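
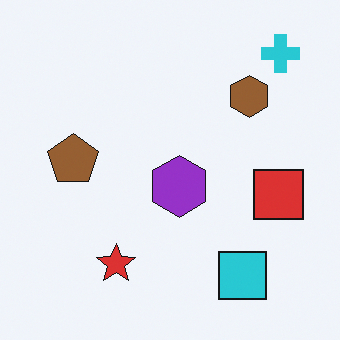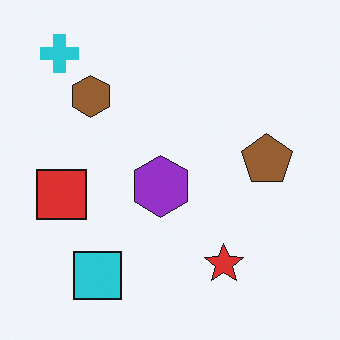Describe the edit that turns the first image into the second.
It was flipped horizontally (left ↔ right).

The cyan cross is in the top-right of the first image and the top-left of the second — shapes on opposite sides of the vertical midline have swapped in a mirror flip.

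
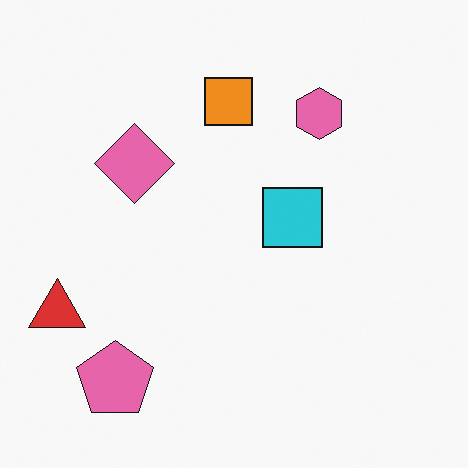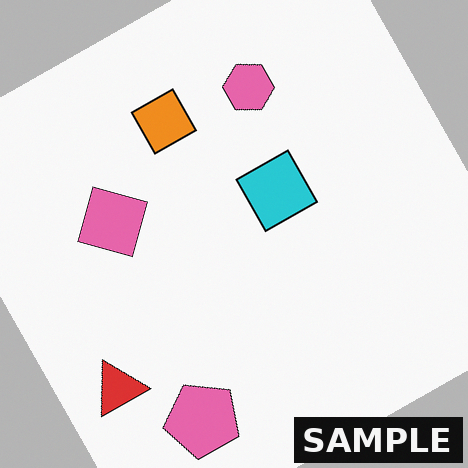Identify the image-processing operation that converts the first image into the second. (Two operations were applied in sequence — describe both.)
Rotated counter-clockwise by a moderate amount, then watermarked with the text "SAMPLE" in the lower-right corner.

Every shape is tilted by the same angle and the image corners show triangular fill wedges — a whole-image rotation by a non-right angle. A dark label reading "SAMPLE" appears in the lower-right corner.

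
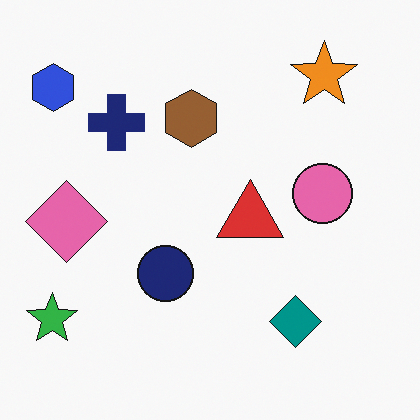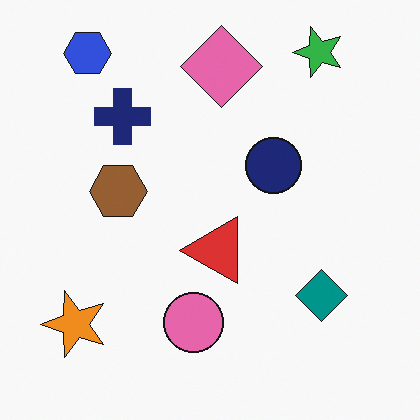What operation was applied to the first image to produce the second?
This is the original image transposed (reflected across the top-left ↔ bottom-right diagonal).

Shapes have swapped their row and column positions — what was in the top-right is now in the bottom-left — a diagonal reflection.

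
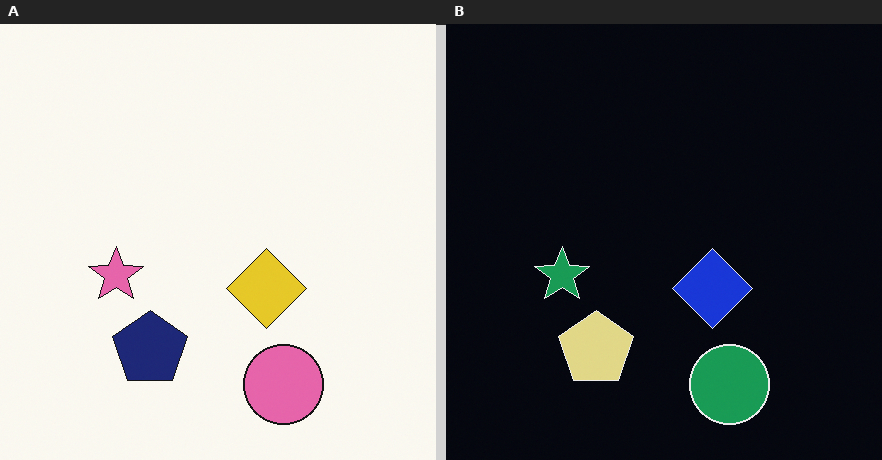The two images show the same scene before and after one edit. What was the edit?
The right (B) image is the left (A) color-inverted (negative).

The light background has become dark and every shape's color is its complement — a photographic negative.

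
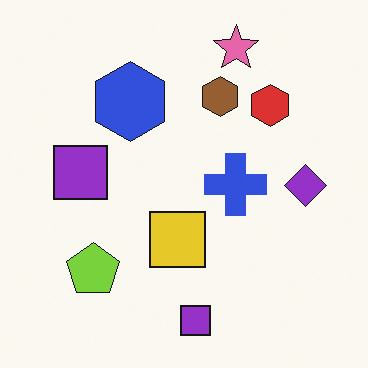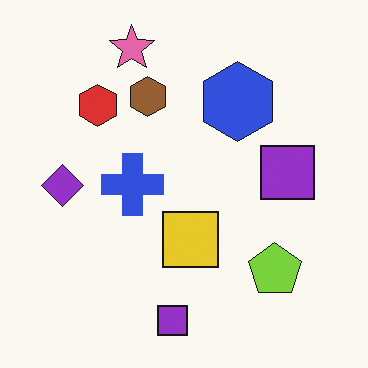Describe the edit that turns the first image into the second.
The image was flipped horizontally (left ↔ right).

The purple diamond is in the right of the first image and the left of the second — shapes on opposite sides of the vertical midline have swapped in a mirror flip.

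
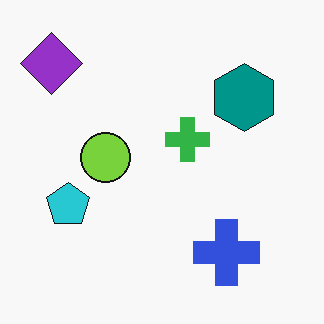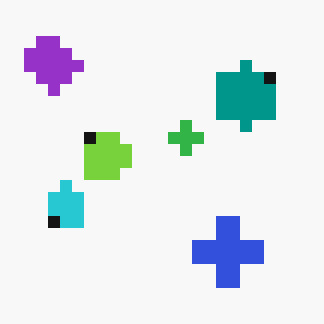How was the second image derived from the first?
This is the original image coarsely pixelated.

Shapes are reduced to large square blocks; fine edges and outlines are lost — a downscale-then-upscale (mosaic) effect.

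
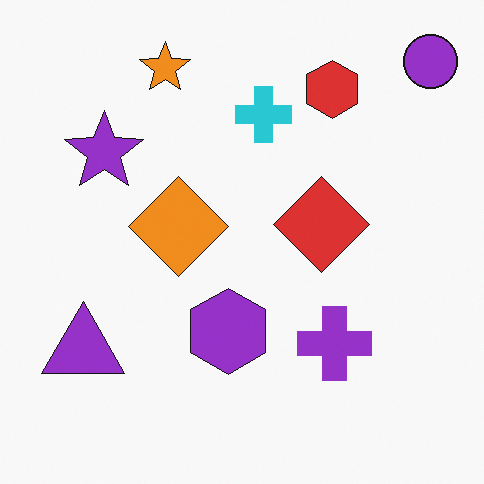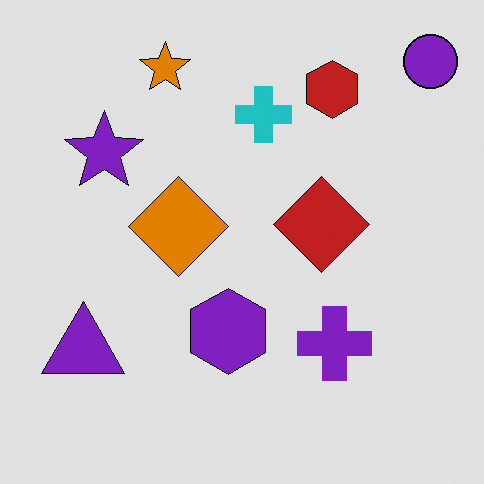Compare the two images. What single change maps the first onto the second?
Moderately posterized.

Each flat color has snapped to a coarser quantized level — most visibly, the near-white background has dropped to a flat grey.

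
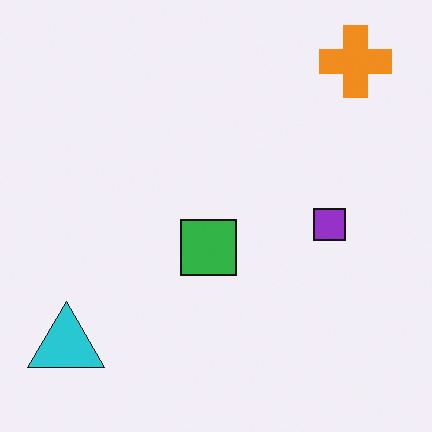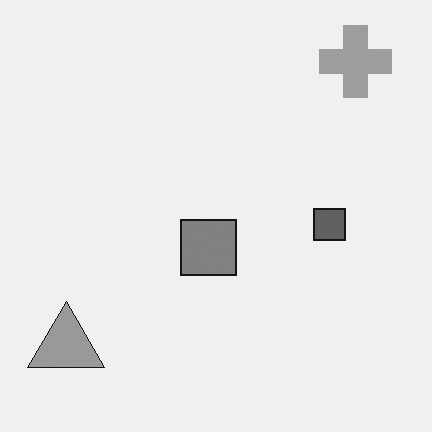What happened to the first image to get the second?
The image was converted to grayscale.

All color is removed — every shape is now a shade of grey.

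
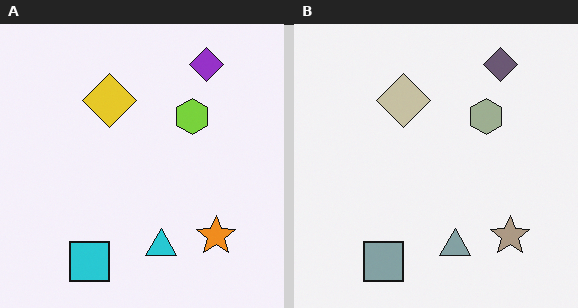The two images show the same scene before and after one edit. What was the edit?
This is the original image made much more muted (saturation change).

All colors are more muted and greyish — a global saturation change.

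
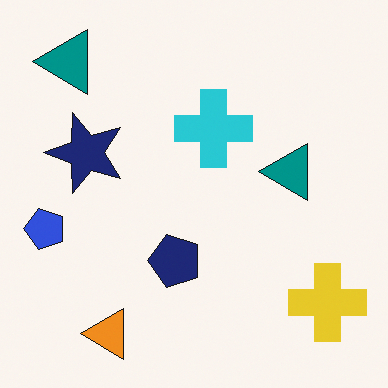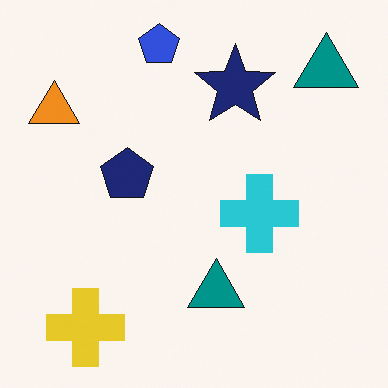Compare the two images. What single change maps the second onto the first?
The transformation is: rotated 90° counter-clockwise.

The yellow cross sits in the bottom-left of the second image and the bottom-right of the first — consistent with a whole-image 90° counter-clockwise rotation.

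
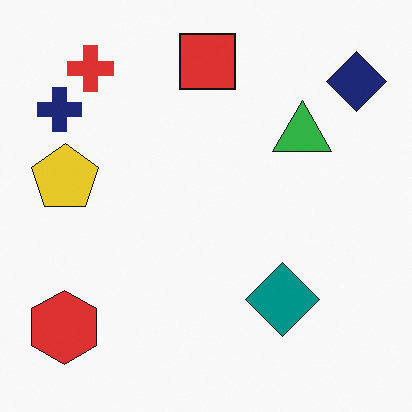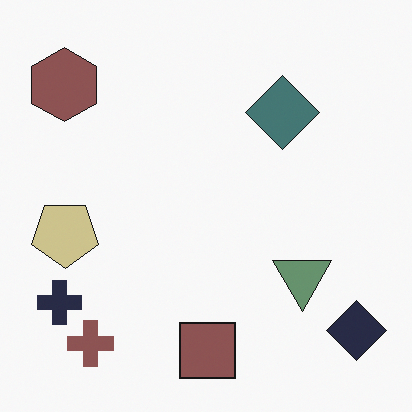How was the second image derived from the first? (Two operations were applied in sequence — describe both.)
It was flipped vertically (top ↔ bottom), then heavily desaturated.

The red square is in the top of the first image and the bottom of the second — shapes on opposite sides of the horizontal midline have swapped in a mirror flip. All colors are more muted and greyish — a global saturation change.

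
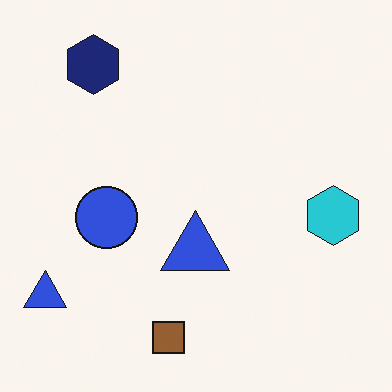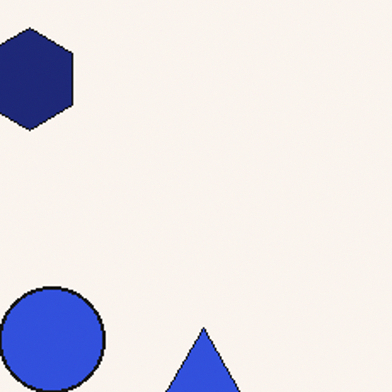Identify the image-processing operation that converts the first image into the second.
It was cropped to a noticeably smaller region and rescaled.

The visible shapes are larger and the field of view is narrower; shapes near the original edges may be partly or wholly outside the frame — a crop-and-rescale.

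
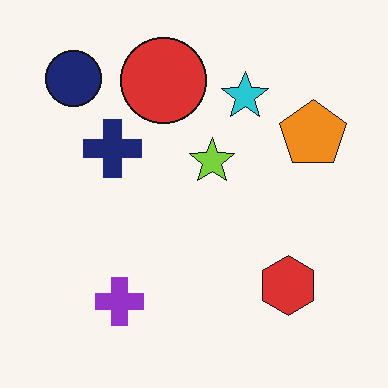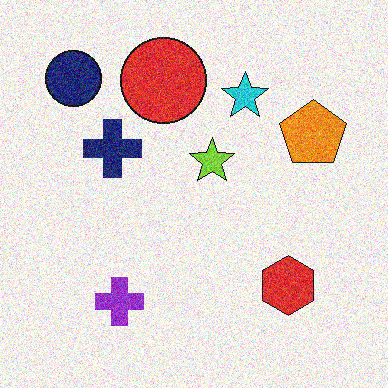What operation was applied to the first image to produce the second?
The image was degraded with strong gaussian noise.

Random speckle covers the whole image, including the flat background.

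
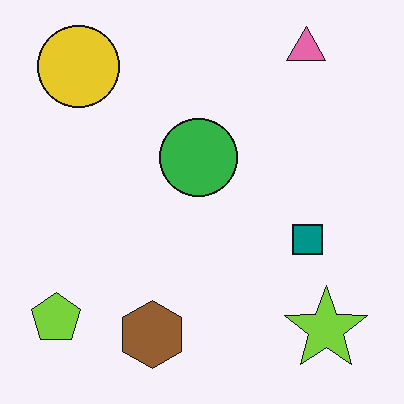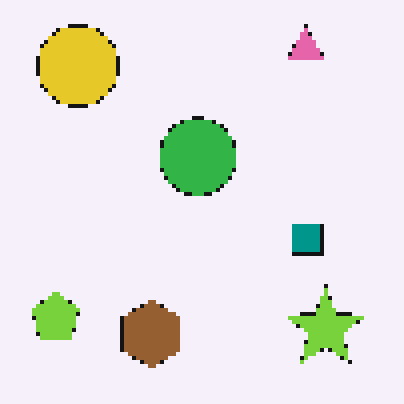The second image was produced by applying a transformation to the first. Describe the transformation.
This is the original image lightly pixelated (a mild mosaic effect).

Shapes are reduced to large square blocks; fine edges and outlines are lost — a downscale-then-upscale (mosaic) effect.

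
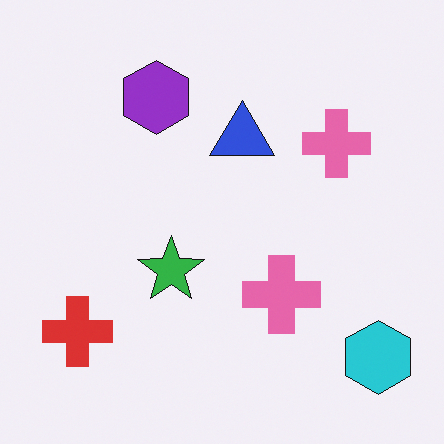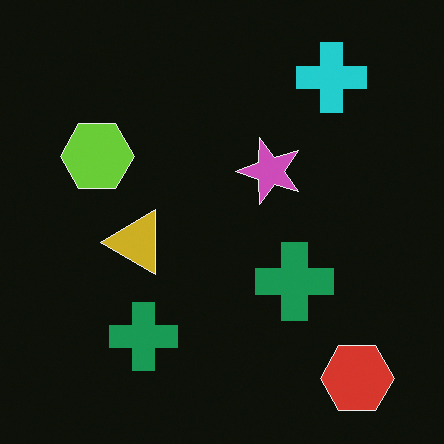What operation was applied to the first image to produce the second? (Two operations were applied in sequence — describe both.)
The second image is the first color-inverted (negative), then transposed (reflected across the top-left ↔ bottom-right diagonal).

The light background has become dark and every shape's color is its complement — a photographic negative. Shapes have swapped their row and column positions — what was in the top-right is now in the bottom-left — a diagonal reflection.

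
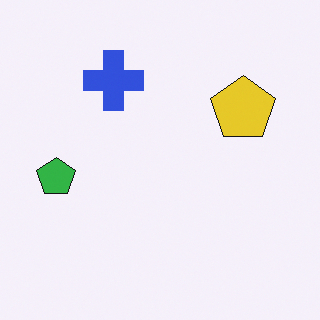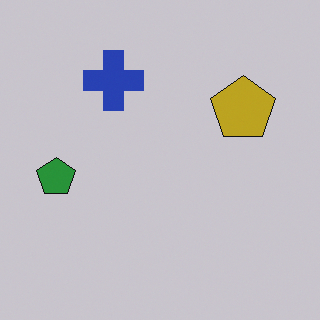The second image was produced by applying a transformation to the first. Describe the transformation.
The transformation is: slightly darkened.

Every pixel — background and shapes alike — is uniformly darkened.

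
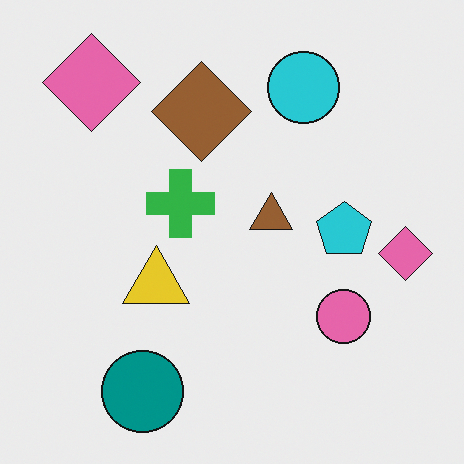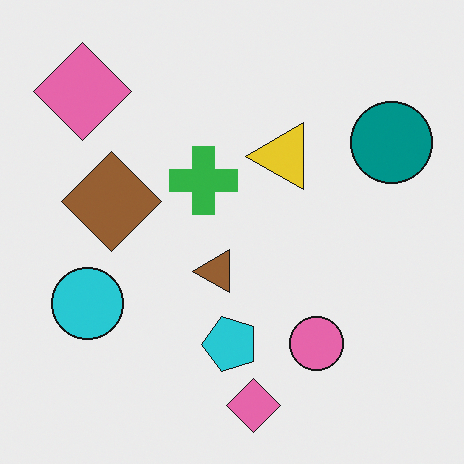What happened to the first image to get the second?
The second image is the first transposed (reflected across the top-left ↔ bottom-right diagonal).

Shapes have swapped their row and column positions — what was in the top-right is now in the bottom-left — a diagonal reflection.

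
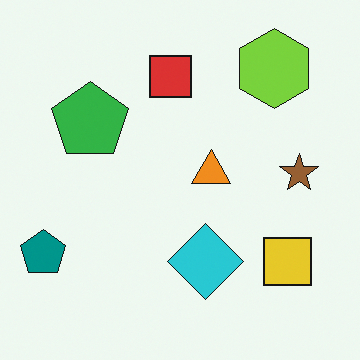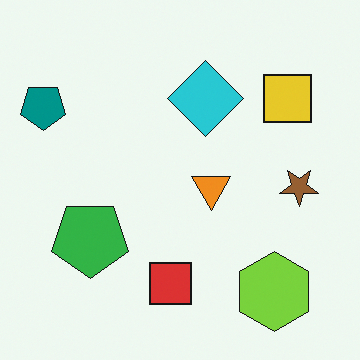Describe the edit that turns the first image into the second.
This is the original image flipped vertically (top ↔ bottom).

The lime hexagon is in the top-right of the first image and the bottom-right of the second — shapes on opposite sides of the horizontal midline have swapped in a mirror flip.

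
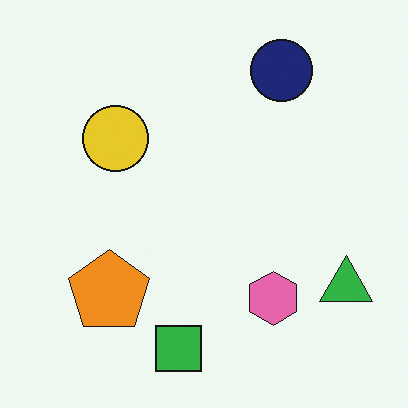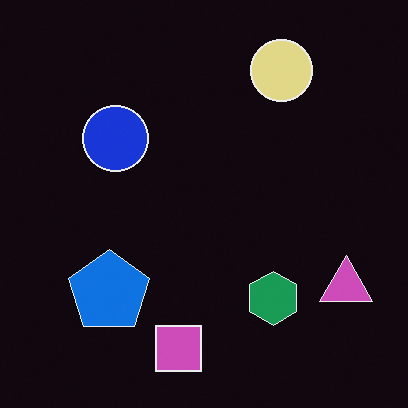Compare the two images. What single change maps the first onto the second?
This is the original image color-inverted (negative).

The light background has become dark and every shape's color is its complement — a photographic negative.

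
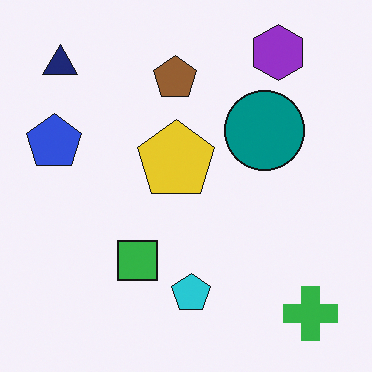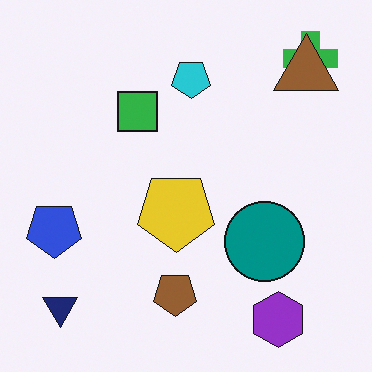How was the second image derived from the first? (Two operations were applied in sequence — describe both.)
The transformation is: flipped vertically (top ↔ bottom), then overlaid with an additional brown triangle.

The purple hexagon is in the top-right of the first image and the bottom-right of the second — shapes on opposite sides of the horizontal midline have swapped in a mirror flip. A brown triangle appears in the second image that is absent from the first.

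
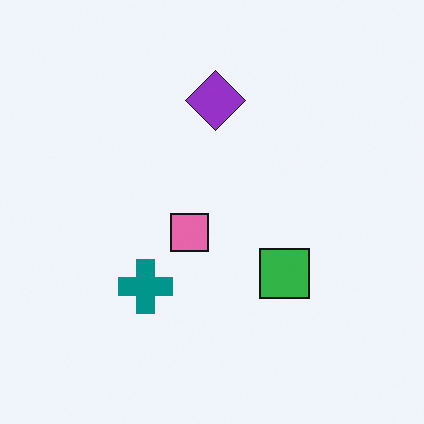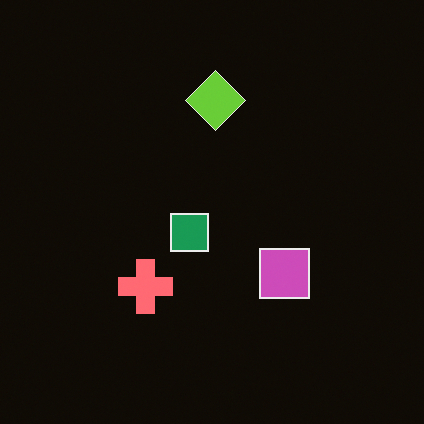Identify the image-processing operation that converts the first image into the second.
The transformation is: color-inverted (negative).

The light background has become dark and every shape's color is its complement — a photographic negative.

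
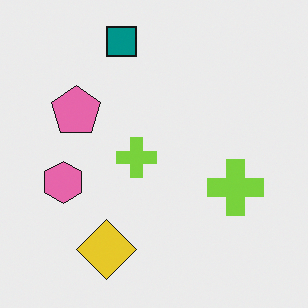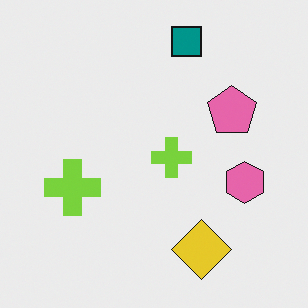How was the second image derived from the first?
This is the original image flipped horizontally (left ↔ right).

The pink hexagon is in the left of the first image and the right of the second — shapes on opposite sides of the vertical midline have swapped in a mirror flip.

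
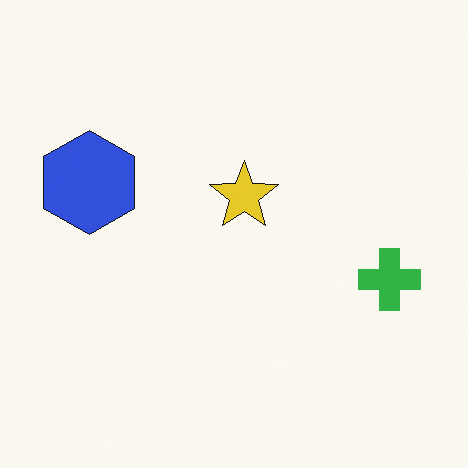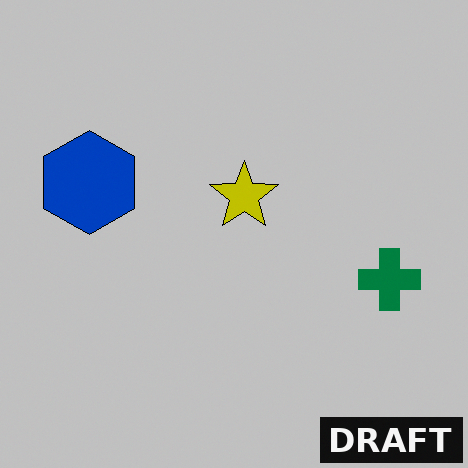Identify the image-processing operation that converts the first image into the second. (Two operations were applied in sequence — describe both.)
This is the original image heavily posterized to just a handful of flat colors, then watermarked with the text "DRAFT" in the lower-right corner.

Each flat color has snapped to a coarser quantized level — most visibly, the near-white background has dropped to a flat grey. A dark label reading "DRAFT" appears in the lower-right corner.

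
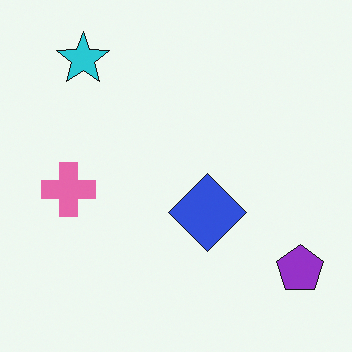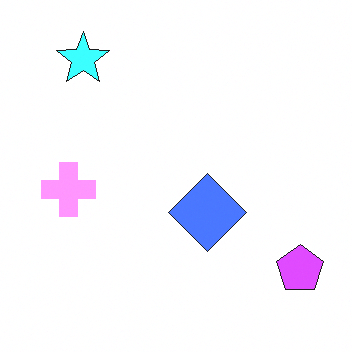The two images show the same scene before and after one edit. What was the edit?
This is the original image substantially brightened.

Every pixel — background and shapes alike — is uniformly brightened.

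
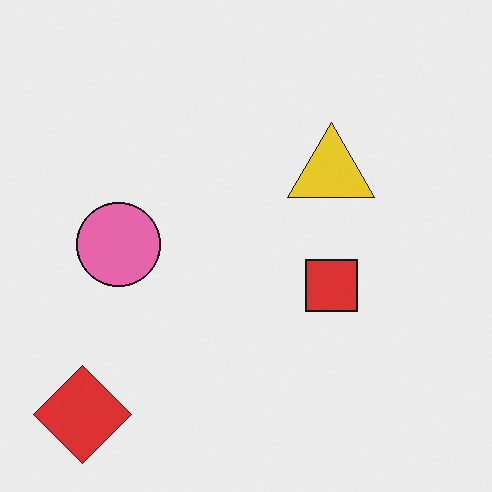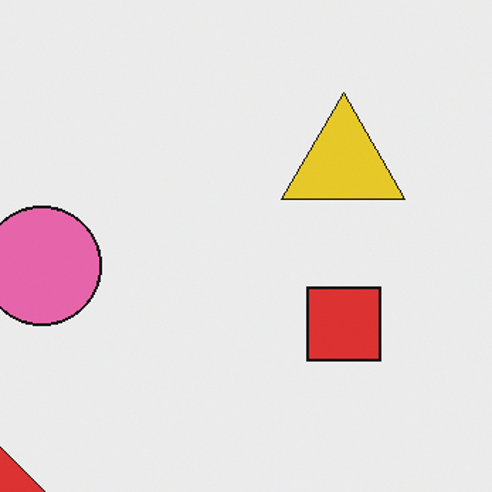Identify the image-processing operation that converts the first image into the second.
Cropped to a modestly smaller region and rescaled.

The visible shapes are larger and the field of view is narrower; shapes near the original edges may be partly or wholly outside the frame — a crop-and-rescale.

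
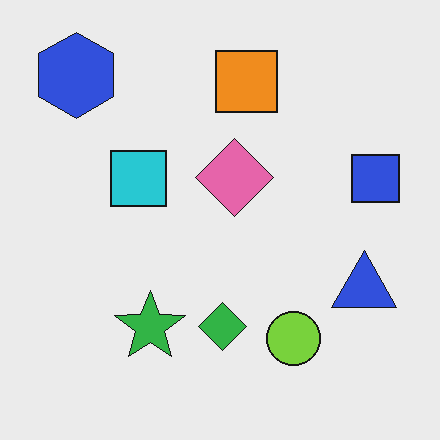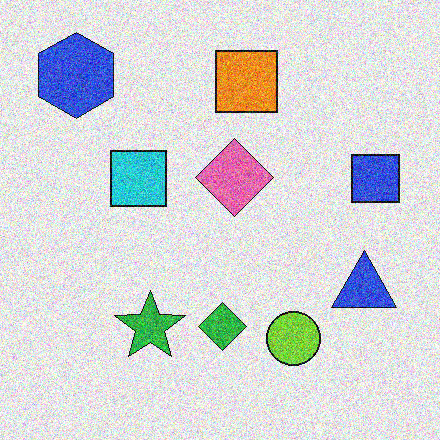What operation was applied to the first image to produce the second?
It was degraded with strong gaussian noise.

Random speckle covers the whole image, including the flat background.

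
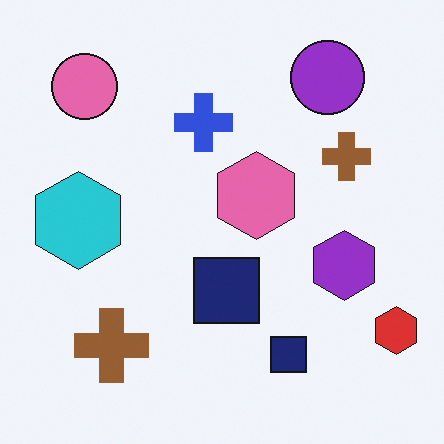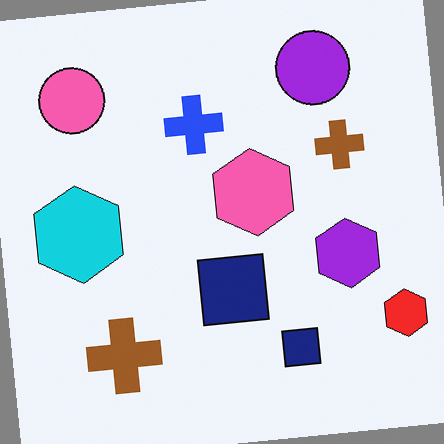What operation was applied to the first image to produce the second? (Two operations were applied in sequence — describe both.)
Slightly oversaturated, then rotated counter-clockwise by a small amount.

All colors are more vivid — a global saturation change. Every shape is tilted by the same angle and the image corners show triangular fill wedges — a whole-image rotation by a non-right angle.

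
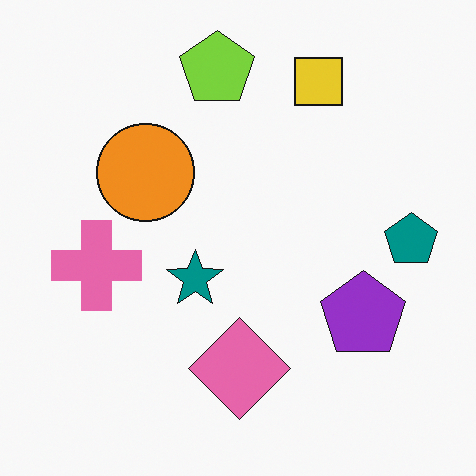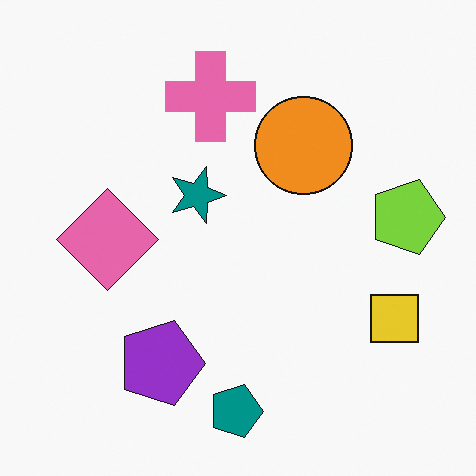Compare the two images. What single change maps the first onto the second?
This is the original image rotated 90° clockwise.

The yellow square sits in the top-right of the first image and the bottom-right of the second — consistent with a whole-image 90° clockwise rotation.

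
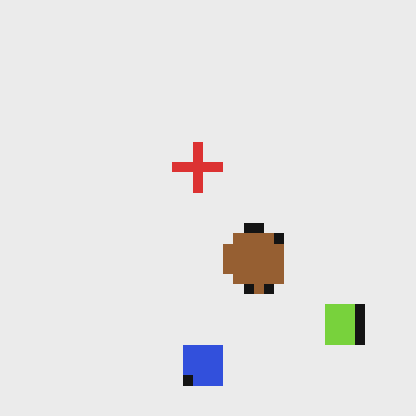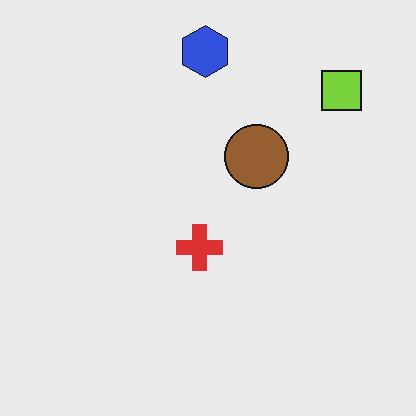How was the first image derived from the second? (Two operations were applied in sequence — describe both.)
The transformation is: flipped vertically (top ↔ bottom), then heavily pixelated into large blocks.

The blue hexagon is in the top of the second image and the bottom of the first — shapes on opposite sides of the horizontal midline have swapped in a mirror flip. Shapes are reduced to large square blocks; fine edges and outlines are lost — a downscale-then-upscale (mosaic) effect.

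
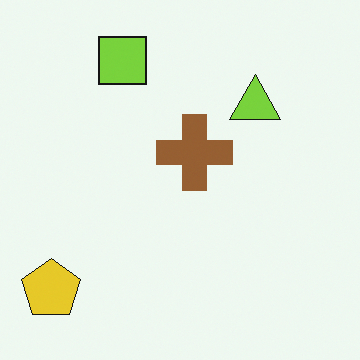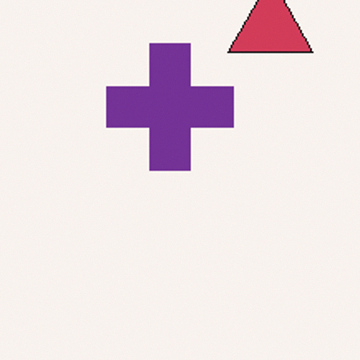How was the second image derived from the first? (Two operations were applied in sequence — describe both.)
The transformation is: cropped to a noticeably smaller region and rescaled, then hue-shifted through roughly half the color wheel.

The visible shapes are larger and the field of view is narrower; shapes near the original edges may be partly or wholly outside the frame — a crop-and-rescale. Every shape's color has rotated by the same amount around the hue wheel — a uniform hue shift.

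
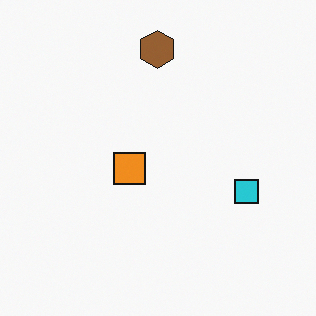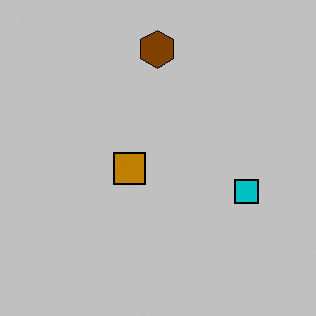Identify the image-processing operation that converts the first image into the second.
It was heavily posterized to just a handful of flat colors.

Each flat color has snapped to a coarser quantized level — most visibly, the near-white background has dropped to a flat grey.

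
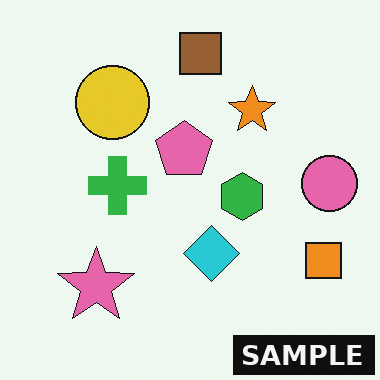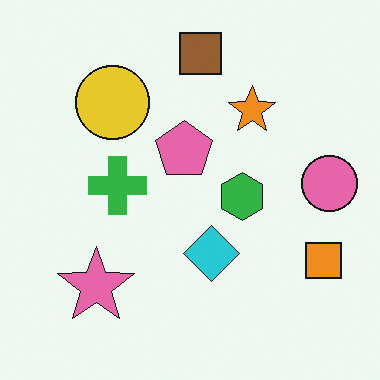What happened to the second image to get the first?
The transformation is: watermarked with the text "SAMPLE" in the lower-right corner.

A dark label reading "SAMPLE" appears in the lower-right corner.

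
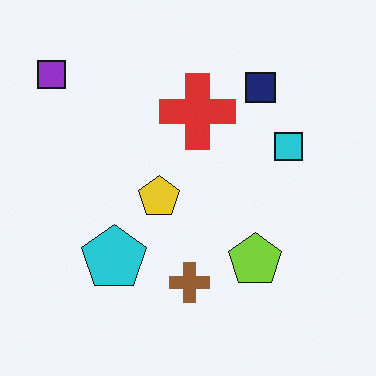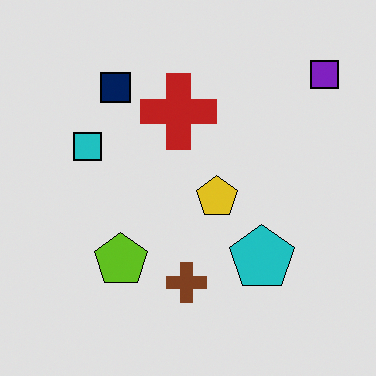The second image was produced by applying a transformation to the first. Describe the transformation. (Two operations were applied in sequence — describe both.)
Flipped horizontally (left ↔ right), then posterized to a reduced palette.

The purple square is in the top-left of the first image and the top-right of the second — shapes on opposite sides of the vertical midline have swapped in a mirror flip. Each flat color has snapped to a coarser quantized level — most visibly, the near-white background has dropped to a flat grey.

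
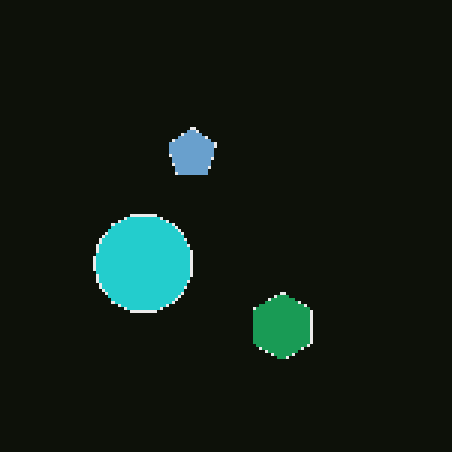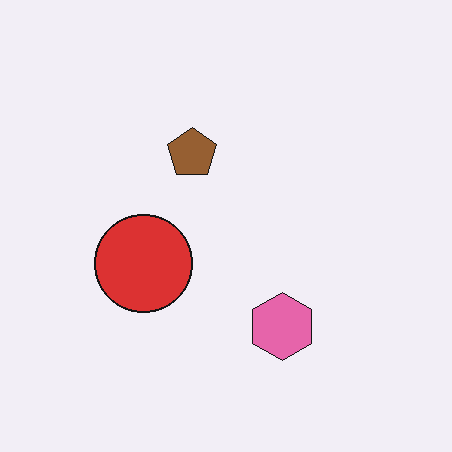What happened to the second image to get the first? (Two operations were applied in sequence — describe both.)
The first image is the second color-inverted (negative), then mildly pixelated.

The light background has become dark and every shape's color is its complement — a photographic negative. Shapes are reduced to large square blocks; fine edges and outlines are lost — a downscale-then-upscale (mosaic) effect.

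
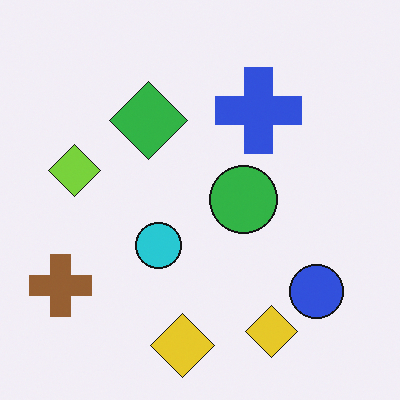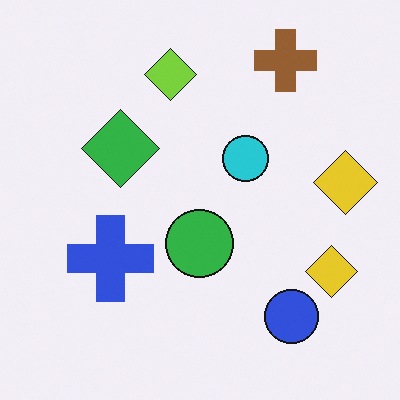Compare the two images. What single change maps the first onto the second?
It was transposed (reflected across the top-left ↔ bottom-right diagonal).

Shapes have swapped their row and column positions — what was in the top-right is now in the bottom-left — a diagonal reflection.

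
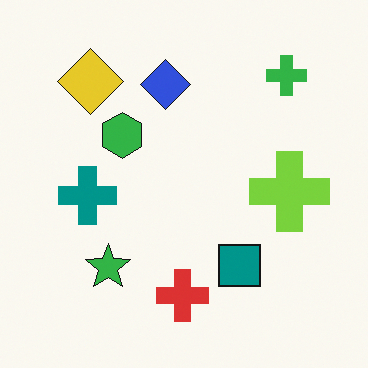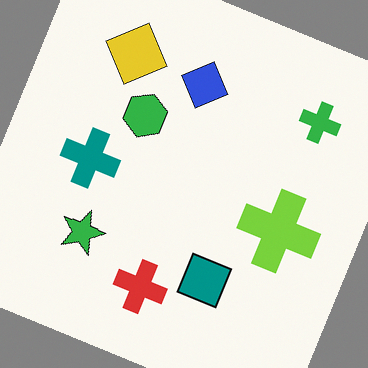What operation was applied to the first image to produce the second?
The image was rotated clockwise by a clearly visible amount.

Every shape is tilted by the same angle and the image corners show triangular fill wedges — a whole-image rotation by a non-right angle.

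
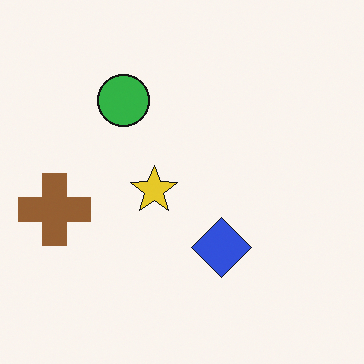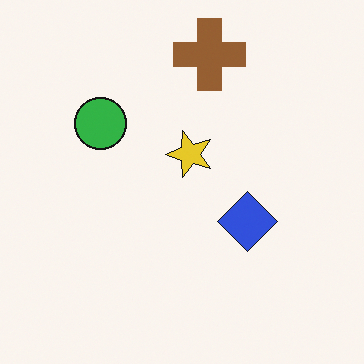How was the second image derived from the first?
This is the original image transposed (reflected across the top-left ↔ bottom-right diagonal).

Shapes have swapped their row and column positions — what was in the top-right is now in the bottom-left — a diagonal reflection.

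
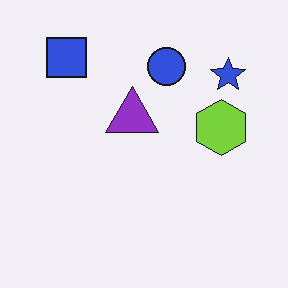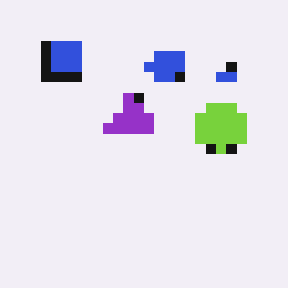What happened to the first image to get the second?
Heavily pixelated into large blocks.

Shapes are reduced to large square blocks; fine edges and outlines are lost — a downscale-then-upscale (mosaic) effect.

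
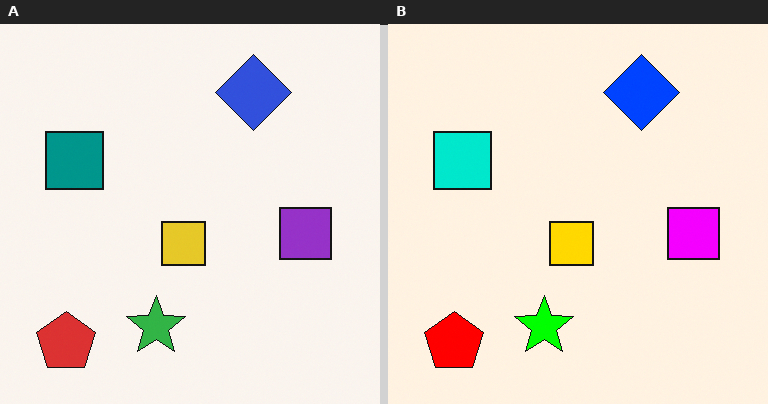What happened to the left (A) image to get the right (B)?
The image was made much more vivid (saturation change).

All colors are more vivid — a global saturation change.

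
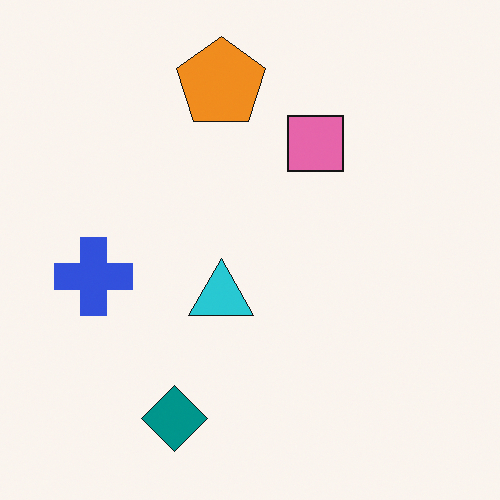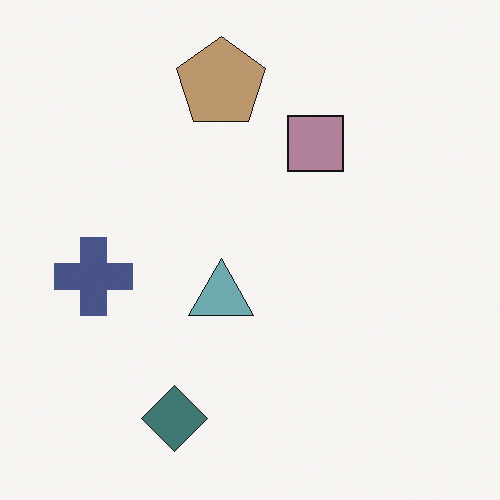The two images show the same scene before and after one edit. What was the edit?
The image was made much more muted (saturation change).

All colors are more muted and greyish — a global saturation change.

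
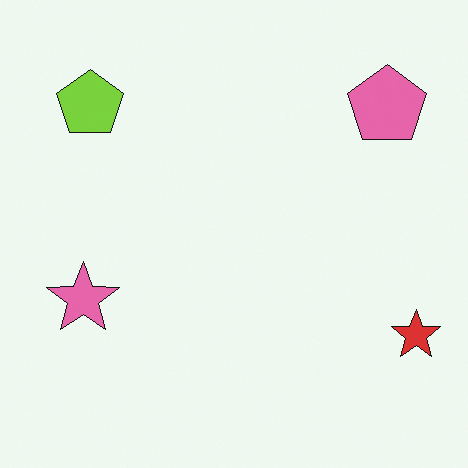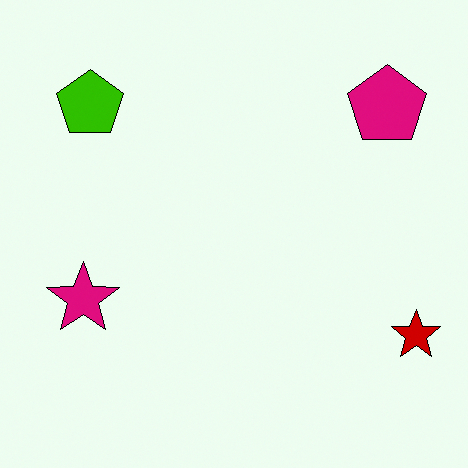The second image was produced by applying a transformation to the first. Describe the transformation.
This is the original image boosted in contrast.

Tones are pushed away from mid-grey across the whole image — a global contrast change.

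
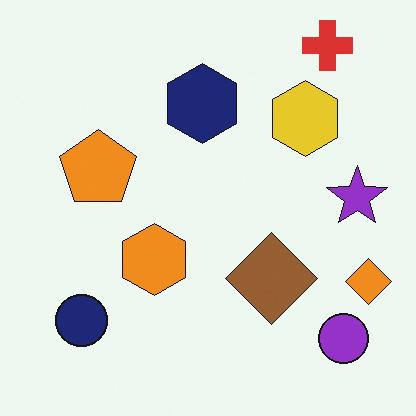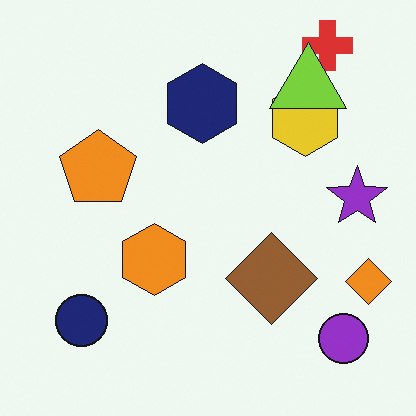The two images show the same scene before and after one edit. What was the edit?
The second image is the first overlaid with an additional lime triangle.

A lime triangle appears in the second image that is absent from the first.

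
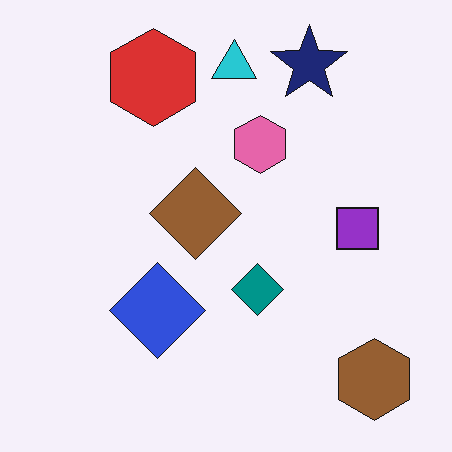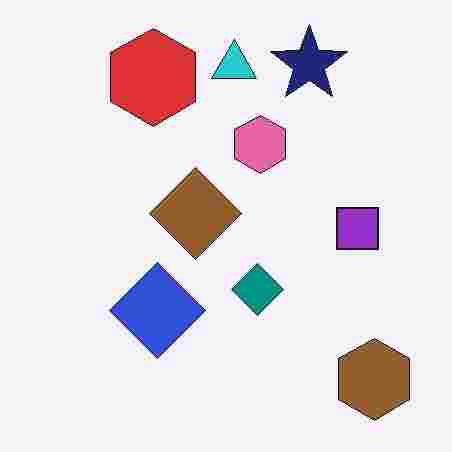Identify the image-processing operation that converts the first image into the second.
The second image is the first heavily JPEG-compressed with obvious blocking artifacts.

Blocky 8×8 compression artifacts appear around shape edges and the flat background shows ringing — characteristic JPEG degradation.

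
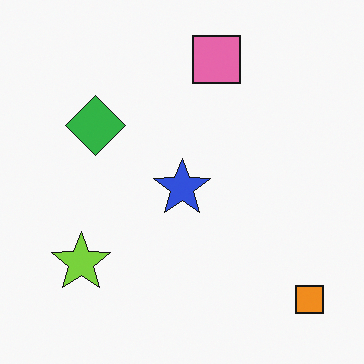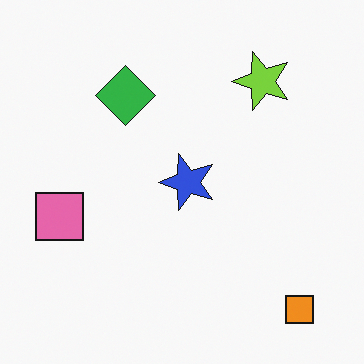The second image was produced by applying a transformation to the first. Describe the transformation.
The transformation is: transposed (reflected across the top-left ↔ bottom-right diagonal).

Shapes have swapped their row and column positions — what was in the top-right is now in the bottom-left — a diagonal reflection.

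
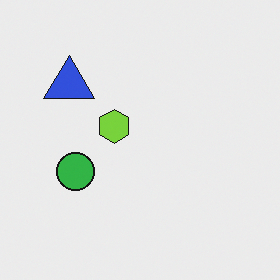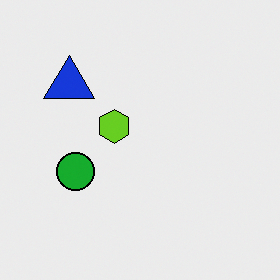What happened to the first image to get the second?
The image was given slightly increased contrast.

Tones are pushed away from mid-grey across the whole image — a global contrast change.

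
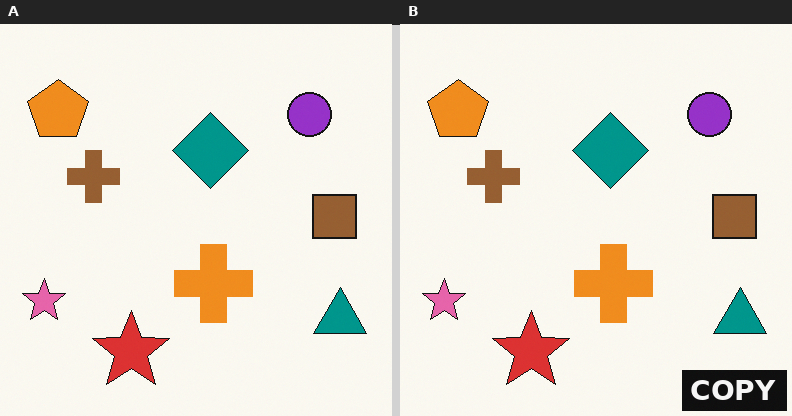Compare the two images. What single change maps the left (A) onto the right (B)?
It was watermarked with the text "COPY" in the lower-right corner.

A dark label reading "COPY" appears in the lower-right corner.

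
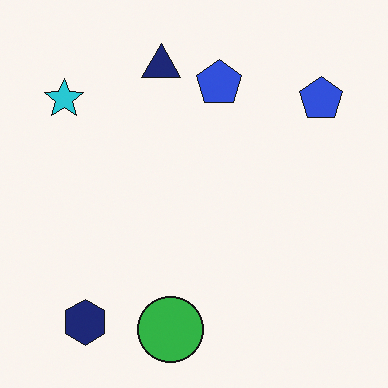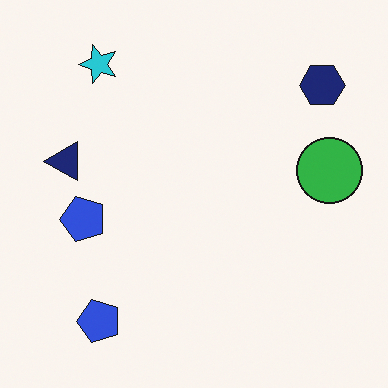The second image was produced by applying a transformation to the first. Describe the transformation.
It was transposed (reflected across the top-left ↔ bottom-right diagonal).

Shapes have swapped their row and column positions — what was in the top-right is now in the bottom-left — a diagonal reflection.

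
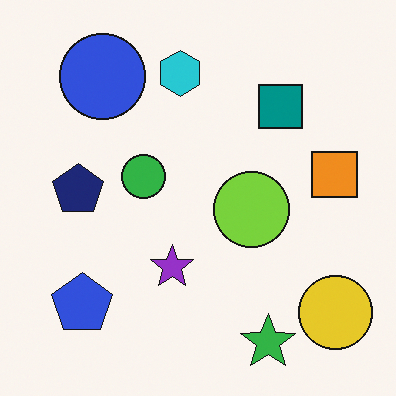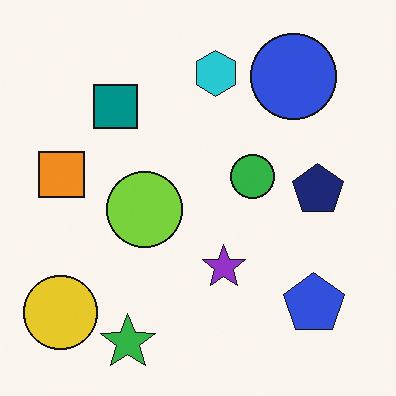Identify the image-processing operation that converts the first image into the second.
It was flipped horizontally (left ↔ right).

The yellow circle is in the bottom-right of the first image and the bottom-left of the second — shapes on opposite sides of the vertical midline have swapped in a mirror flip.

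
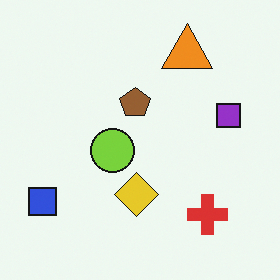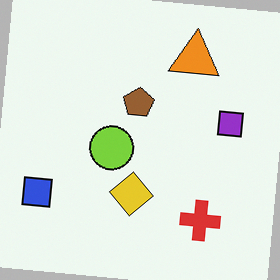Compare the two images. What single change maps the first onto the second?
This is the original image rotated clockwise by a few degrees.

Every shape is tilted by the same angle and the image corners show triangular fill wedges — a whole-image rotation by a non-right angle.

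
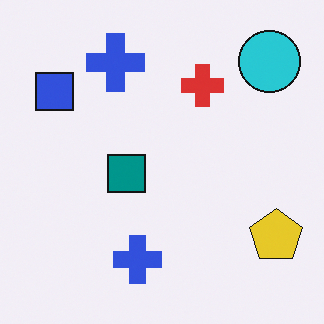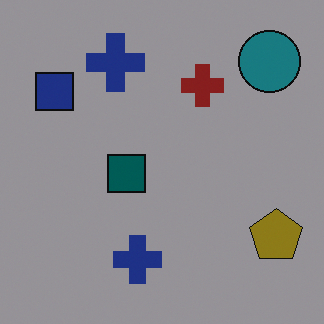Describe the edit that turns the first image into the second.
The second image is the first darkened a lot.

Every pixel — background and shapes alike — is uniformly darkened.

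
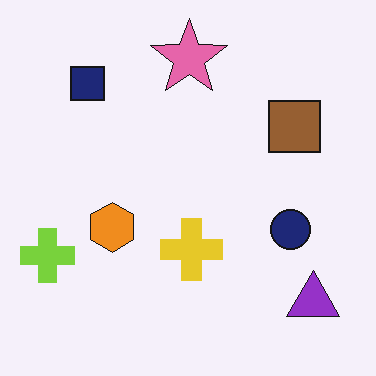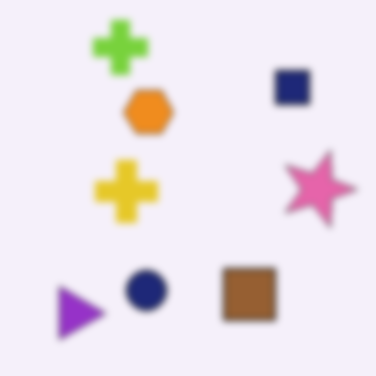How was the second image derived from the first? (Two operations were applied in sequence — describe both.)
The image was rotated 90° clockwise, then noticeably gaussian-blurred.

The purple triangle sits in the bottom-right of the first image and the bottom-left of the second — consistent with a whole-image 90° clockwise rotation. Shape edges and outlines are uniformly softened across the whole image.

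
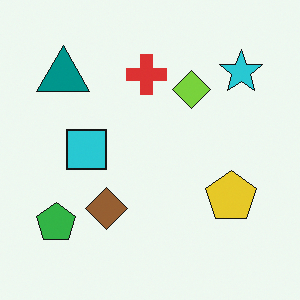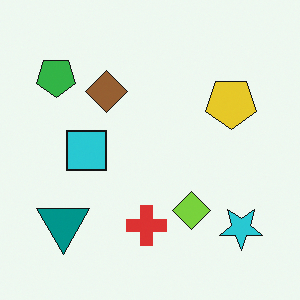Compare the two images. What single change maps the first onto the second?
Flipped vertically (top ↔ bottom).

The cyan star is in the top-right of the first image and the bottom-right of the second — shapes on opposite sides of the horizontal midline have swapped in a mirror flip.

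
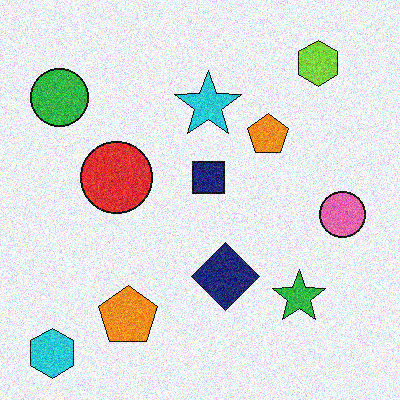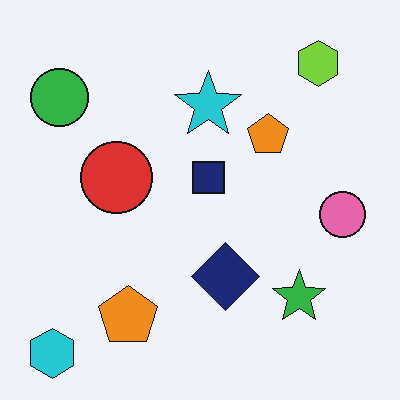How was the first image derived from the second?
It was degraded with visible gaussian noise.

Random speckle covers the whole image, including the flat background.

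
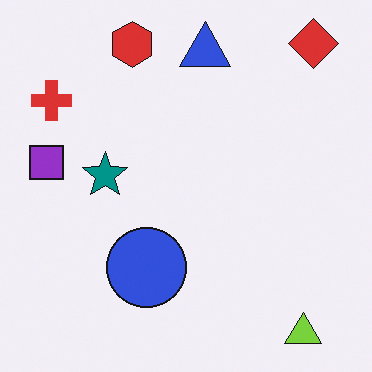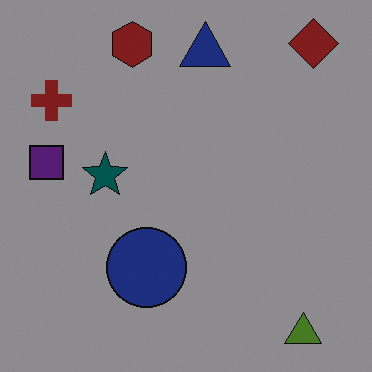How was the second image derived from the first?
This is the original image darkened a lot.

Every pixel — background and shapes alike — is uniformly darkened.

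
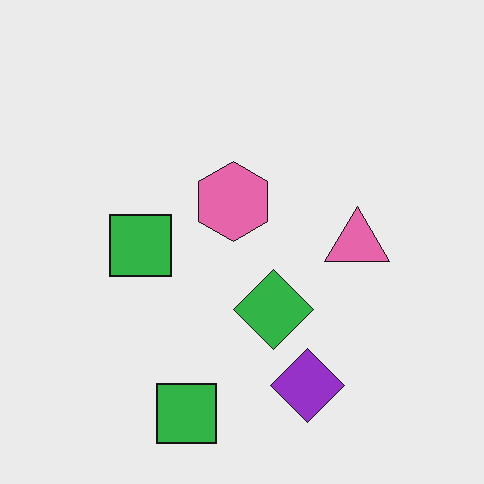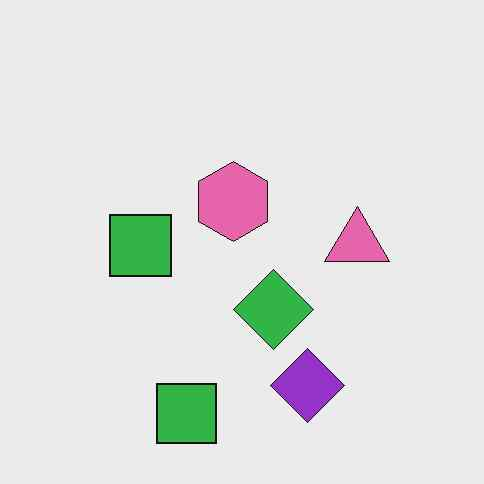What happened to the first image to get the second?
This is the original image given moderate JPEG compression.

Blocky 8×8 compression artifacts appear around shape edges and the flat background shows ringing — characteristic JPEG degradation.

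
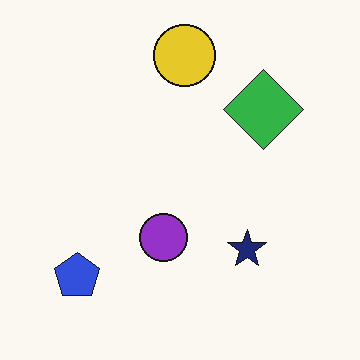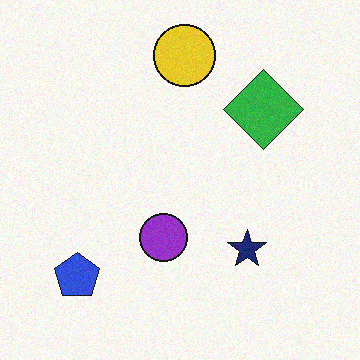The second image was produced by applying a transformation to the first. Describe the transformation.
Degraded with a light layer of grain.

Random speckle covers the whole image, including the flat background.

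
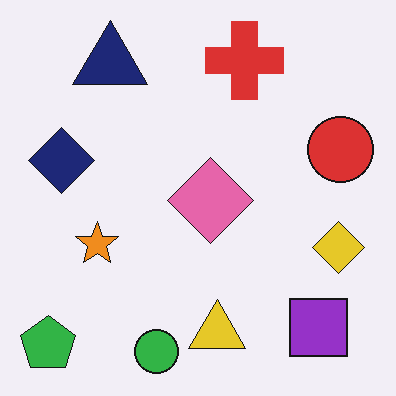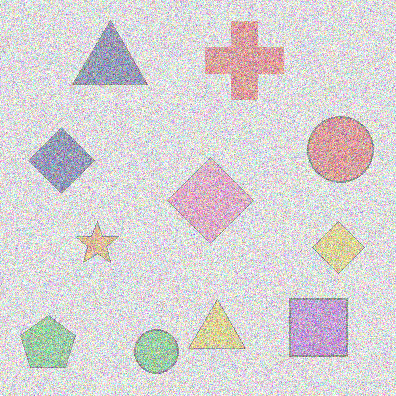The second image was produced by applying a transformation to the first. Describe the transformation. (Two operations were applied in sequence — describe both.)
The image was given much lower contrast, then degraded with strong gaussian noise.

Tones are pushed toward mid-grey across the whole image — a global contrast change. Random speckle covers the whole image, including the flat background.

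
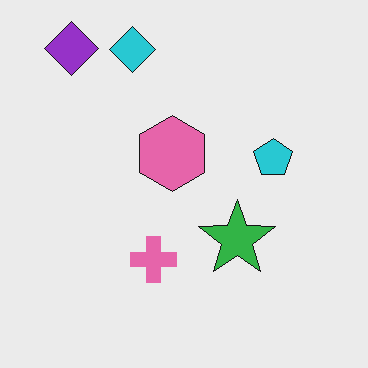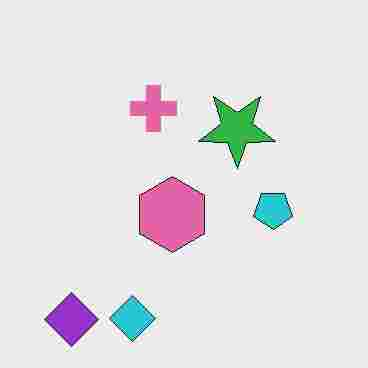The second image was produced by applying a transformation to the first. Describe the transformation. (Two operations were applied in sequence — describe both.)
The transformation is: degraded with heavy JPEG compression, then flipped vertically (top ↔ bottom).

Blocky 8×8 compression artifacts appear around shape edges and the flat background shows ringing — characteristic JPEG degradation. The purple diamond is in the top-left of the first image and the bottom-left of the second — shapes on opposite sides of the horizontal midline have swapped in a mirror flip.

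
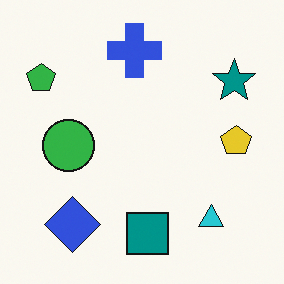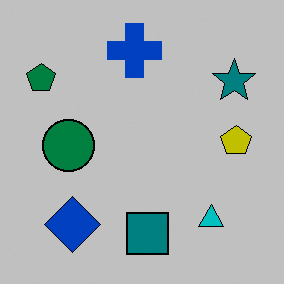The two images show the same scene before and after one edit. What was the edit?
It was aggressively posterized.

Each flat color has snapped to a coarser quantized level — most visibly, the near-white background has dropped to a flat grey.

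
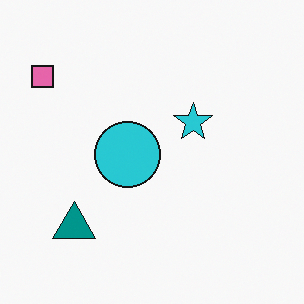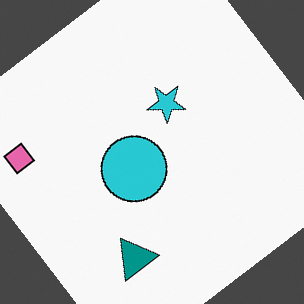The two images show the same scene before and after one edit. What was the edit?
The second image is the first rotated counter-clockwise by a large amount — several tens of degrees.

Every shape is tilted by the same angle and the image corners show triangular fill wedges — a whole-image rotation by a non-right angle.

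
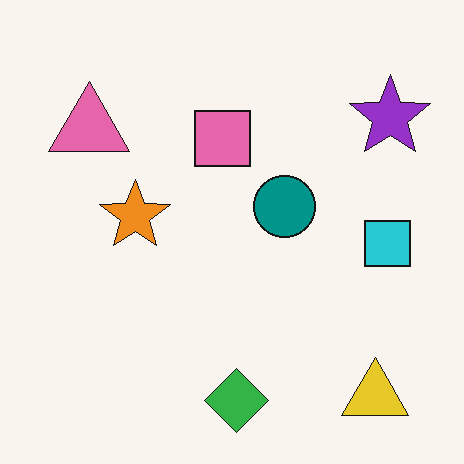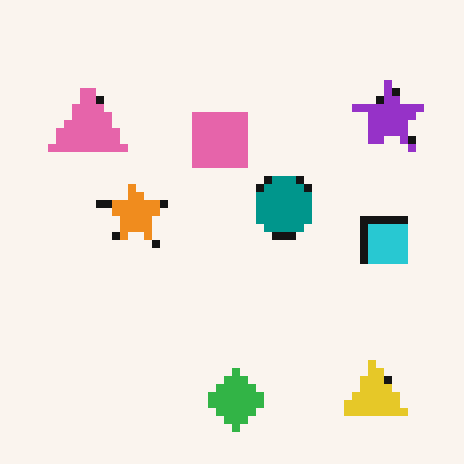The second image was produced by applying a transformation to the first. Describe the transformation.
The image was pixelated into visible square blocks.

Shapes are reduced to large square blocks; fine edges and outlines are lost — a downscale-then-upscale (mosaic) effect.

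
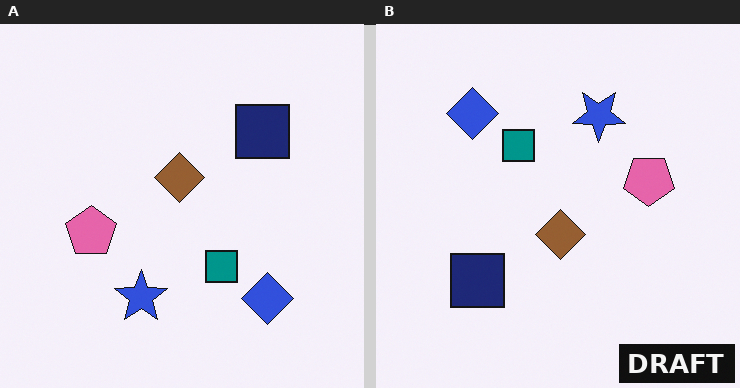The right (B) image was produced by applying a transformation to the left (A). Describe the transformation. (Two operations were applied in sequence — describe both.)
Rotated 180°, then watermarked with the text "DRAFT" in the lower-right corner.

The blue diamond sits in the bottom-right of the left (A) image and the top-left of the right (B) — consistent with a whole-image 180° rotation. A dark label reading "DRAFT" appears in the lower-right corner.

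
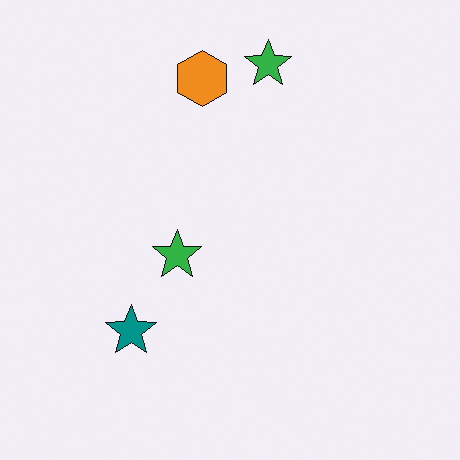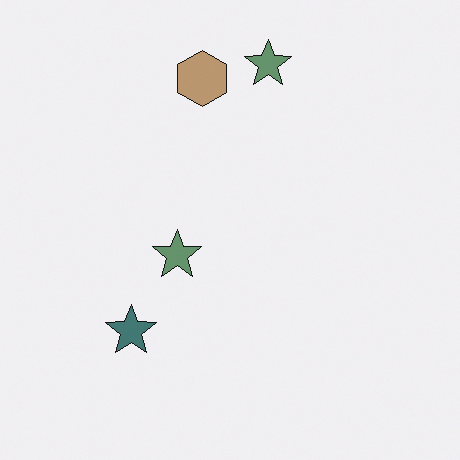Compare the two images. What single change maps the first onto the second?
The second image is the first made much more muted (saturation change).

All colors are more muted and greyish — a global saturation change.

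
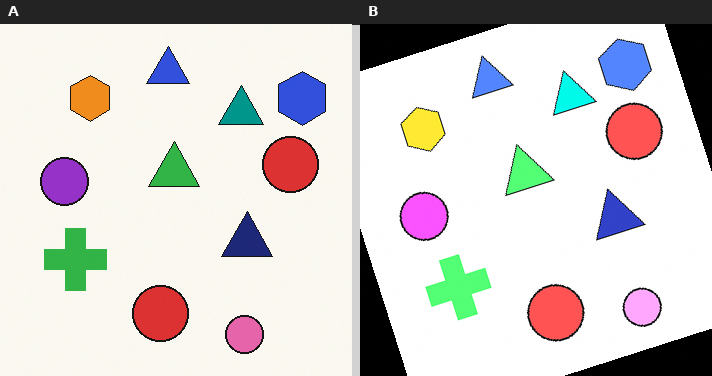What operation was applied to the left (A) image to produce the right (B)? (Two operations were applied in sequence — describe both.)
Substantially brightened, then rotated counter-clockwise by a moderate amount.

Every pixel — background and shapes alike — is uniformly brightened. Every shape is tilted by the same angle and the image corners show triangular fill wedges — a whole-image rotation by a non-right angle.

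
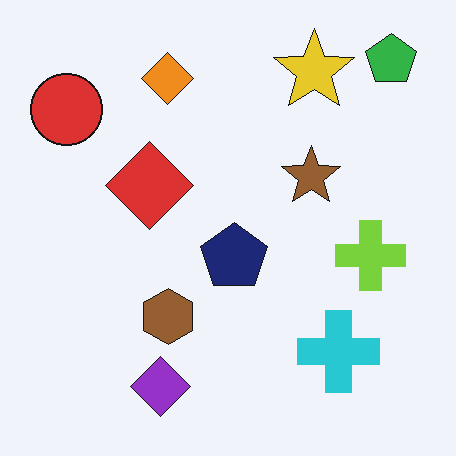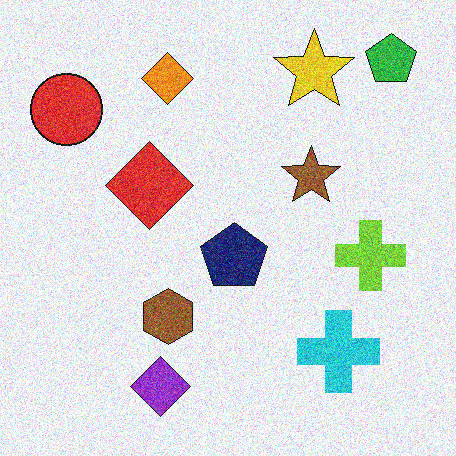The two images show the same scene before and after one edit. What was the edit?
It was degraded with a thick layer of grain.

Random speckle covers the whole image, including the flat background.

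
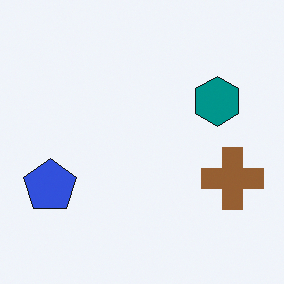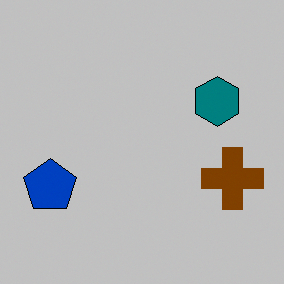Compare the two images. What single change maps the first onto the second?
It was aggressively posterized.

Each flat color has snapped to a coarser quantized level — most visibly, the near-white background has dropped to a flat grey.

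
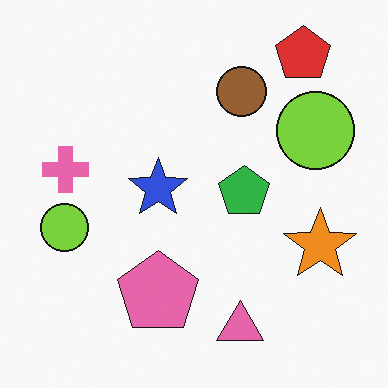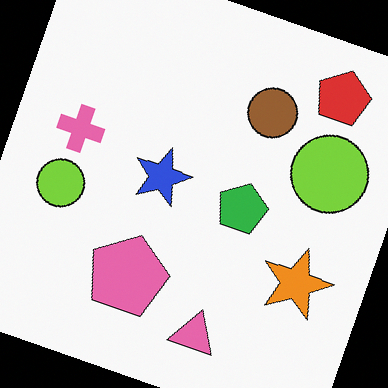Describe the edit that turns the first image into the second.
It was rotated clockwise by a clearly visible amount.

Every shape is tilted by the same angle and the image corners show triangular fill wedges — a whole-image rotation by a non-right angle.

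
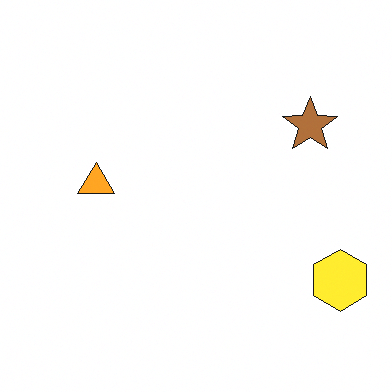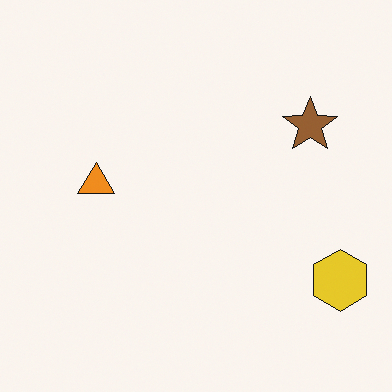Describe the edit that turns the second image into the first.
It was brightened a little.

Every pixel — background and shapes alike — is uniformly brightened.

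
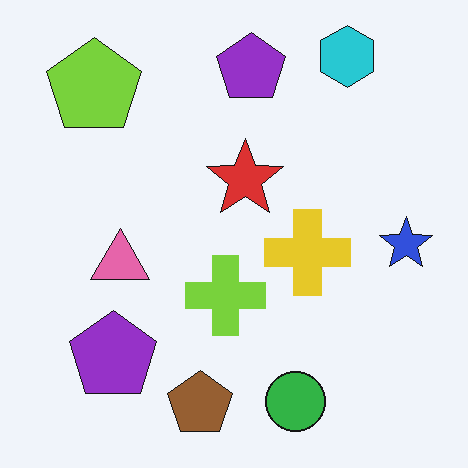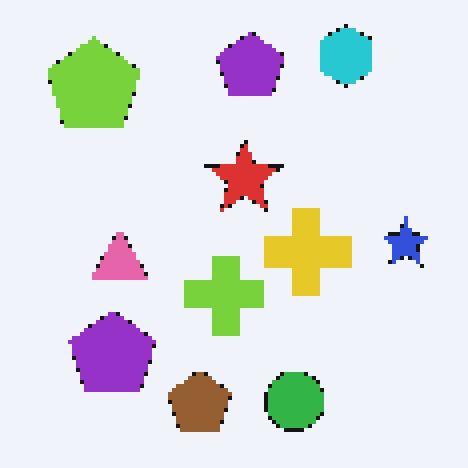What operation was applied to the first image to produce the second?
The second image is the first lightly pixelated (a mild mosaic effect).

Shapes are reduced to large square blocks; fine edges and outlines are lost — a downscale-then-upscale (mosaic) effect.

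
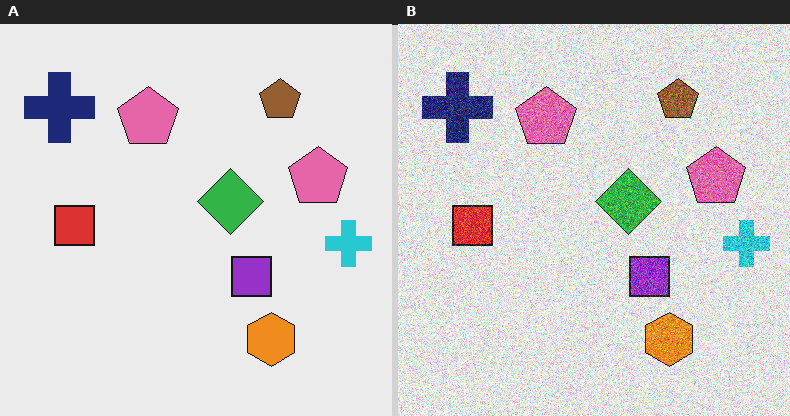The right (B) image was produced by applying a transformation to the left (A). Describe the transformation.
The image was degraded with strong gaussian noise.

Random speckle covers the whole image, including the flat background.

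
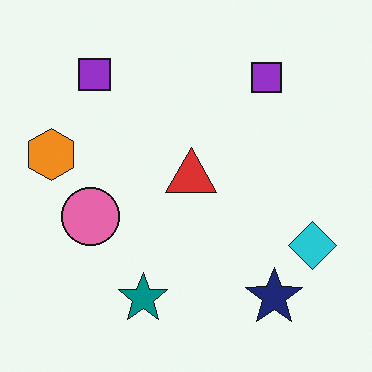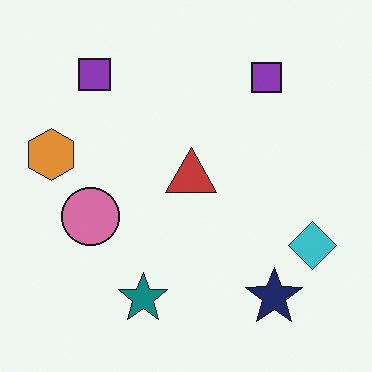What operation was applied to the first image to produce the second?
The transformation is: slightly desaturated.

All colors are more muted and greyish — a global saturation change.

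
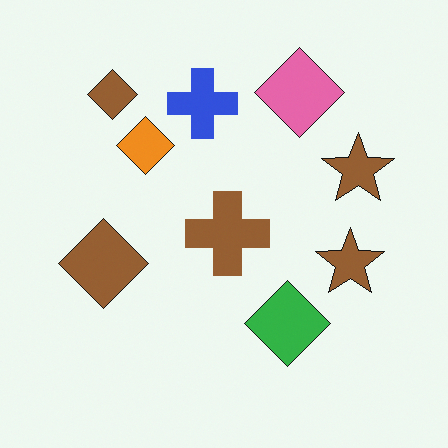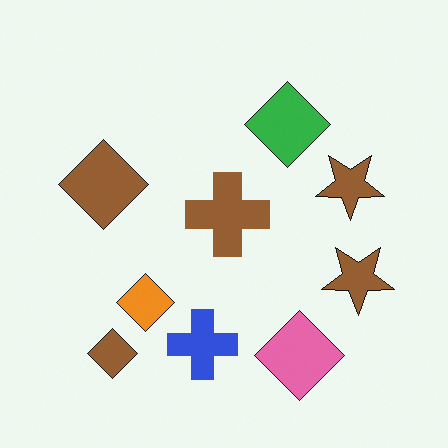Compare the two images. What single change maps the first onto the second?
Flipped vertically (top ↔ bottom).

The pink diamond is in the top-right of the first image and the bottom-right of the second — shapes on opposite sides of the horizontal midline have swapped in a mirror flip.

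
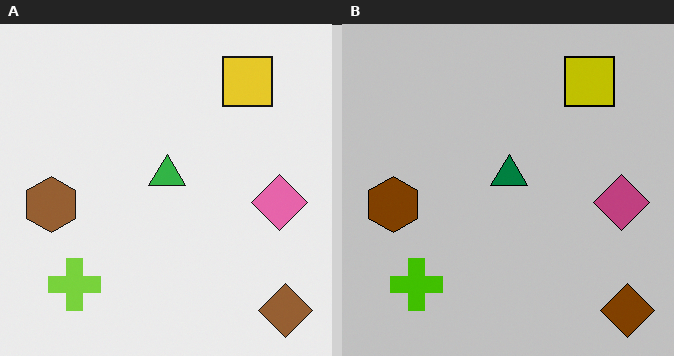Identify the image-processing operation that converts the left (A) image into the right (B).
This is the original image aggressively posterized.

Each flat color has snapped to a coarser quantized level — most visibly, the near-white background has dropped to a flat grey.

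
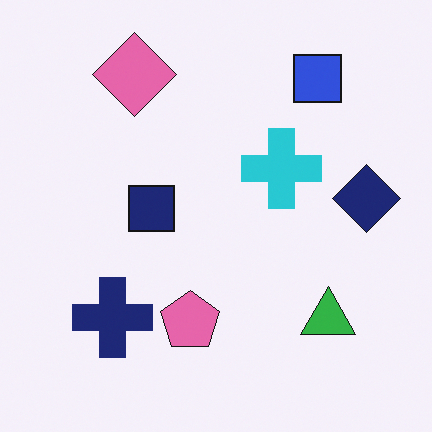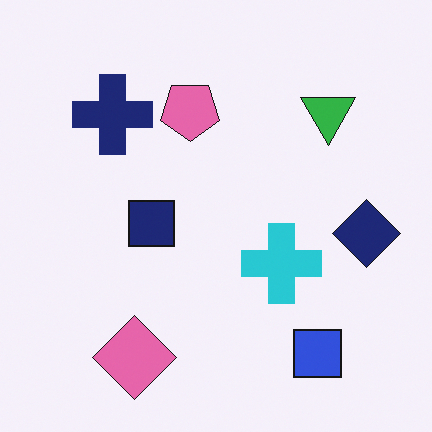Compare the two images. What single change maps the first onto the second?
The second image is the first flipped vertically (top ↔ bottom).

The pink diamond is in the top-left of the first image and the bottom-left of the second — shapes on opposite sides of the horizontal midline have swapped in a mirror flip.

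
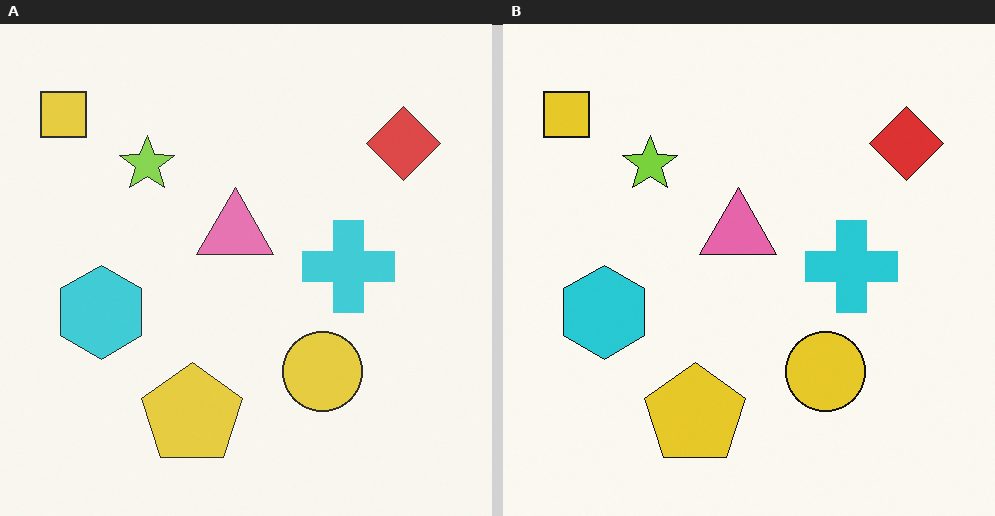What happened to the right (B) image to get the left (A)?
The transformation is: given slightly reduced contrast.

Tones are pushed toward mid-grey across the whole image — a global contrast change.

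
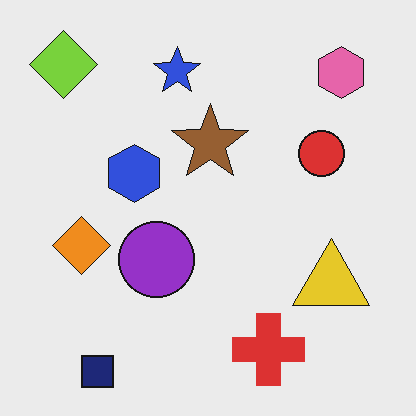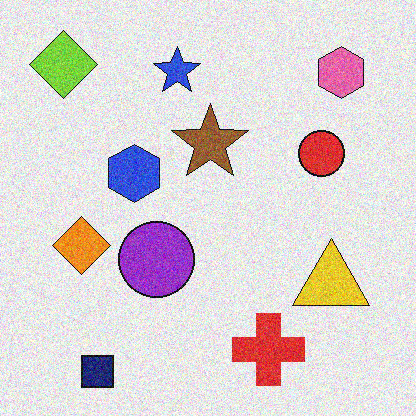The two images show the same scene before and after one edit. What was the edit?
It was degraded with visible gaussian noise.

Random speckle covers the whole image, including the flat background.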